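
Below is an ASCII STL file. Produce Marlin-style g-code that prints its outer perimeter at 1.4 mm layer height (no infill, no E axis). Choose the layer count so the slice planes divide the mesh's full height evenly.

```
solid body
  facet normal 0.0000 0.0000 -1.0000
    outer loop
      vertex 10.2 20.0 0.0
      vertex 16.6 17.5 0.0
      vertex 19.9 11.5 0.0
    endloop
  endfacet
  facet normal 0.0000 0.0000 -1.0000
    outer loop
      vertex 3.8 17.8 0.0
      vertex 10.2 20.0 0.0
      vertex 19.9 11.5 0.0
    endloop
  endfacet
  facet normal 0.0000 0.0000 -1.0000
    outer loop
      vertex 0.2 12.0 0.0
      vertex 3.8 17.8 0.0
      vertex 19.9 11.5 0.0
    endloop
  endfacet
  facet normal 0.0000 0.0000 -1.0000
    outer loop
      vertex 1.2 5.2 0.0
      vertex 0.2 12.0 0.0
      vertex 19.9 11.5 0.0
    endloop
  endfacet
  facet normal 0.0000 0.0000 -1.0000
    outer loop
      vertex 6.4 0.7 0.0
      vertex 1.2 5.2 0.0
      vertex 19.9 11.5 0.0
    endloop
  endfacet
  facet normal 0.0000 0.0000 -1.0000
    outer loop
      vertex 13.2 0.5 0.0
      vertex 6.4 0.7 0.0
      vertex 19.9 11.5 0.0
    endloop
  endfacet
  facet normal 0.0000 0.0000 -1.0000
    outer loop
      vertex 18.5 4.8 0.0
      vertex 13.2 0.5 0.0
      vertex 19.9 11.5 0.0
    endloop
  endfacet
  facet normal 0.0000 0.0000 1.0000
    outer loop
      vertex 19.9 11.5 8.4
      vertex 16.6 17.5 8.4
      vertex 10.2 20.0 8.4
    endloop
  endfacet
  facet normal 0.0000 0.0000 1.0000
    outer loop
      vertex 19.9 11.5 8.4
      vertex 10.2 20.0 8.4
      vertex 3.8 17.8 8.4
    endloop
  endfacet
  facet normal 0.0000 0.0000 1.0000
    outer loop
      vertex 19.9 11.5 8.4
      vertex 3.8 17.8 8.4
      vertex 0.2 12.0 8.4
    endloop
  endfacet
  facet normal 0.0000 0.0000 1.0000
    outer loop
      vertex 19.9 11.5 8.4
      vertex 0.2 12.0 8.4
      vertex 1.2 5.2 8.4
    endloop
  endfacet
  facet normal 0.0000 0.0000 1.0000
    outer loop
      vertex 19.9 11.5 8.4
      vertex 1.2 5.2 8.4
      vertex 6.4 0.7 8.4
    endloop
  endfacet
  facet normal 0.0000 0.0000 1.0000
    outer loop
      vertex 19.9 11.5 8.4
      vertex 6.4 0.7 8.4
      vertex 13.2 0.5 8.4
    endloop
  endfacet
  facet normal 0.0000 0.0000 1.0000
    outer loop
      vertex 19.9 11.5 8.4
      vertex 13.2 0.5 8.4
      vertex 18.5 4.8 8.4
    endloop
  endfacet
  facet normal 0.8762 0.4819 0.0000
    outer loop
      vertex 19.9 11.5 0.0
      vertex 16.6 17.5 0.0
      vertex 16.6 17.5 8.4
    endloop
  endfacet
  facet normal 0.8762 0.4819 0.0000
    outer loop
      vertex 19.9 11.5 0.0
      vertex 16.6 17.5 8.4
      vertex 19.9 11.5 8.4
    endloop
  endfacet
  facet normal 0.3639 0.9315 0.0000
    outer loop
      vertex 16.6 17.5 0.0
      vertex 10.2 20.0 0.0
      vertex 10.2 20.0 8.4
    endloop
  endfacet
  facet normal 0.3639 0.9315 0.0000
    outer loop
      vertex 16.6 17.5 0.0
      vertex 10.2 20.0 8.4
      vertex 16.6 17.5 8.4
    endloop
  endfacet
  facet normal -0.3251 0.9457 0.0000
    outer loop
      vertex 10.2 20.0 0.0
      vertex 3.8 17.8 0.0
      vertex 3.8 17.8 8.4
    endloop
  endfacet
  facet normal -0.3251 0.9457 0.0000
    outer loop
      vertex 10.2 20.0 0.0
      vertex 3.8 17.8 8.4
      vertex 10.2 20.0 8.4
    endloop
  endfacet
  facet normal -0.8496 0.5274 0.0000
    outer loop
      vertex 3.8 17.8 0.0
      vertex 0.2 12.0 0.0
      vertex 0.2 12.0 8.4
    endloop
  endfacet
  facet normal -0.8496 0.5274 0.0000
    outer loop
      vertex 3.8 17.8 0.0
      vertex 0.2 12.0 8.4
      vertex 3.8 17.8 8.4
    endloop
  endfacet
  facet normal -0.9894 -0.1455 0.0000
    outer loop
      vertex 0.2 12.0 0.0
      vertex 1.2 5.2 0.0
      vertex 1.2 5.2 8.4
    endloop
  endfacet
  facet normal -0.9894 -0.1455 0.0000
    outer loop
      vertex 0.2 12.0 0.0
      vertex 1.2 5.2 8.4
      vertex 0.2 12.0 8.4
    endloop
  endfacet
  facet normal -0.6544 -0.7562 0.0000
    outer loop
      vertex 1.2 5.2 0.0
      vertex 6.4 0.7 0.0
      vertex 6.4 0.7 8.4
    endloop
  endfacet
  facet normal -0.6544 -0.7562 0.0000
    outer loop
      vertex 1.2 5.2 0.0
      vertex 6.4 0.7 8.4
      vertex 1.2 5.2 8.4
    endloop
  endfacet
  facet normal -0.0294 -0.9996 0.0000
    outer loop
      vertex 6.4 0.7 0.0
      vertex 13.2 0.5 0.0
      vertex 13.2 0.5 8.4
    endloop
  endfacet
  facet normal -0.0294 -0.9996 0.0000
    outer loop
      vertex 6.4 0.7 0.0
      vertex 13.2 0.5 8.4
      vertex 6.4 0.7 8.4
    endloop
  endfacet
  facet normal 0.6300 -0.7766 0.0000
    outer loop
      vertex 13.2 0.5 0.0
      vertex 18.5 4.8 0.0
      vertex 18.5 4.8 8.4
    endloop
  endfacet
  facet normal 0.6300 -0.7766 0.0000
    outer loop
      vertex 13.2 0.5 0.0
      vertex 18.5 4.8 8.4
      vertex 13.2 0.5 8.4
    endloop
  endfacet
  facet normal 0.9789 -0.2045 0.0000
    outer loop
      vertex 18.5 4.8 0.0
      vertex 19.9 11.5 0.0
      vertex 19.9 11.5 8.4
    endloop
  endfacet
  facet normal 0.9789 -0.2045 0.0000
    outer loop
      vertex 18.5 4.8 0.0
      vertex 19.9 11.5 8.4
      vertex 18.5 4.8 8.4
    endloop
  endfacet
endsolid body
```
; perimeter-only toolpath
G21 ; units = mm
G90 ; absolute positioning
G28 ; home
; layer 1
G0 Z1.4
G0 X19.9 Y11.5
G1 X16.6 Y17.5
G1 X10.2 Y20.0
G1 X3.8 Y17.8
G1 X0.2 Y12.0
G1 X1.2 Y5.2
G1 X6.4 Y0.7
G1 X13.2 Y0.5
G1 X18.5 Y4.8
G1 X19.9 Y11.5
; layer 2
G0 Z2.8
G0 X19.9 Y11.5
G1 X16.6 Y17.5
G1 X10.2 Y20.0
G1 X3.8 Y17.8
G1 X0.2 Y12.0
G1 X1.2 Y5.2
G1 X6.4 Y0.7
G1 X13.2 Y0.5
G1 X18.5 Y4.8
G1 X19.9 Y11.5
; layer 3
G0 Z4.2
G0 X19.9 Y11.5
G1 X16.6 Y17.5
G1 X10.2 Y20.0
G1 X3.8 Y17.8
G1 X0.2 Y12.0
G1 X1.2 Y5.2
G1 X6.4 Y0.7
G1 X13.2 Y0.5
G1 X18.5 Y4.8
G1 X19.9 Y11.5
; layer 4
G0 Z5.6
G0 X19.9 Y11.5
G1 X16.6 Y17.5
G1 X10.2 Y20.0
G1 X3.8 Y17.8
G1 X0.2 Y12.0
G1 X1.2 Y5.2
G1 X6.4 Y0.7
G1 X13.2 Y0.5
G1 X18.5 Y4.8
G1 X19.9 Y11.5
; layer 5
G0 Z7.0
G0 X19.9 Y11.5
G1 X16.6 Y17.5
G1 X10.2 Y20.0
G1 X3.8 Y17.8
G1 X0.2 Y12.0
G1 X1.2 Y5.2
G1 X6.4 Y0.7
G1 X13.2 Y0.5
G1 X18.5 Y4.8
G1 X19.9 Y11.5
; layer 6
G0 Z8.4
G0 X19.9 Y11.5
G1 X16.6 Y17.5
G1 X10.2 Y20.0
G1 X3.8 Y17.8
G1 X0.2 Y12.0
G1 X1.2 Y5.2
G1 X6.4 Y0.7
G1 X13.2 Y0.5
G1 X18.5 Y4.8
G1 X19.9 Y11.5
M2 ; end

The solid is a regular 9-sided prism (a cylinder approximated with 9 flat sides), circumscribed radius ≈ 10 mm, height ≈ 8.4 mm. Slicing at Δz = 1.4 mm — 6 equal slices spanning the solid's height, so layer i sits at z = i·h/6 — gives 6 non-empty perimeters. Each is a 9-segment closed polygon; G0 lifts to the layer z and rapids to the start vertex, then G1 traces the edges.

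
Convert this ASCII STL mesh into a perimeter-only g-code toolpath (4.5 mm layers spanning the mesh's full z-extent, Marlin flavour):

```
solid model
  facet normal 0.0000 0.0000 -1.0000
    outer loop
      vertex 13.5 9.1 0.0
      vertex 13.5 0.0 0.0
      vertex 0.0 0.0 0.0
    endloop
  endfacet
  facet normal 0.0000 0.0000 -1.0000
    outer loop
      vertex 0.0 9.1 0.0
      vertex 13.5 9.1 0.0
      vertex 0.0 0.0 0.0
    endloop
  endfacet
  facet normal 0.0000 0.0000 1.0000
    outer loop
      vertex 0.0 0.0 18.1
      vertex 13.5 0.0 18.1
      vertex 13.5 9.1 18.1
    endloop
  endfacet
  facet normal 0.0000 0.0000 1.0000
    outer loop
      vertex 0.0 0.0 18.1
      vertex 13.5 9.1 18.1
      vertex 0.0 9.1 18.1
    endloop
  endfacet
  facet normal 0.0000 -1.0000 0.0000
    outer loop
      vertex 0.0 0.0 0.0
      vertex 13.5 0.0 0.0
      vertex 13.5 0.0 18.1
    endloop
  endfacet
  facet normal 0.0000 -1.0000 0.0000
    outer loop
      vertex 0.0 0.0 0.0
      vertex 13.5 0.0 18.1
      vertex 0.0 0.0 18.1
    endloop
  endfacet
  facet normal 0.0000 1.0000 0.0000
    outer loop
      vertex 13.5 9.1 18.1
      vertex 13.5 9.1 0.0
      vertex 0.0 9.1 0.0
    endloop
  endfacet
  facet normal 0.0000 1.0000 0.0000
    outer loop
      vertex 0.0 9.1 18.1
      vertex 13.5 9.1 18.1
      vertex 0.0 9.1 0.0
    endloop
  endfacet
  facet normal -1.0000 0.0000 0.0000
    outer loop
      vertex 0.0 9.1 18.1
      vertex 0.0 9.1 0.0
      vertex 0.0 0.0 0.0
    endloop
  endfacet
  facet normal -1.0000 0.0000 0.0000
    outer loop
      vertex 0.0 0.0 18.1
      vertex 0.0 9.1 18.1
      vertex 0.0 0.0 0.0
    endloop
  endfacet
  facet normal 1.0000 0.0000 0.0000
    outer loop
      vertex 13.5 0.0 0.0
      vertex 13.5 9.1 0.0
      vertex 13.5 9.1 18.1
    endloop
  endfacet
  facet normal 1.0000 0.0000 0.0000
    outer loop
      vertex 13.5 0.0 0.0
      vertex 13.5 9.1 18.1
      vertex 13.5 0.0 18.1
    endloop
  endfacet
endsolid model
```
; perimeter-only toolpath
G21 ; units = mm
G90 ; absolute positioning
G28 ; home
; layer 1
G0 Z4.5
G0 X0.0 Y0.0
G1 X13.5 Y0.0
G1 X13.5 Y9.1
G1 X0.0 Y9.1
G1 X0.0 Y0.0
; layer 2
G0 Z9.1
G0 X0.0 Y0.0
G1 X13.5 Y0.0
G1 X13.5 Y9.1
G1 X0.0 Y9.1
G1 X0.0 Y0.0
; layer 3
G0 Z13.6
G0 X0.0 Y0.0
G1 X13.5 Y0.0
G1 X13.5 Y9.1
G1 X0.0 Y9.1
G1 X0.0 Y0.0
; layer 4
G0 Z18.1
G0 X0.0 Y0.0
G1 X13.5 Y0.0
G1 X13.5 Y9.1
G1 X0.0 Y9.1
G1 X0.0 Y0.0
M2 ; end

The solid is a rectangular box, roughly 13.5 × 9.1 mm footprint and 18.1 mm tall. Slicing at Δz = 4.5 mm — 4 equal slices spanning the solid's height, so layer i sits at z = i·h/4 — gives 4 non-empty perimeters. Each is a 4-segment closed polygon; G0 lifts to the layer z and rapids to the start vertex, then G1 traces the edges.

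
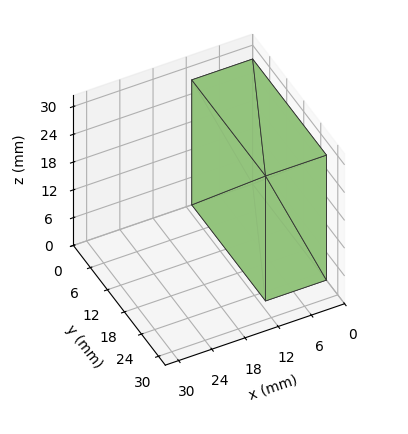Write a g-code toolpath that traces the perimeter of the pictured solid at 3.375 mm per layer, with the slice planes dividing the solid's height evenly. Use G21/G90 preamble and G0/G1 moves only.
Reading the render: the shape is a rectangular box, roughly 11 × 26 mm footprint and 27 mm tall (dimensions read to the nearest mm from the axis ticks). For the g-code, the solid's height is divided into equal slices at the stated Δz and each level perimeter traced with G1 moves after a G0 lift.

; perimeter-only toolpath
G21 ; units = mm
G90 ; absolute positioning
G28 ; home
; layer 1
G0 Z3.375
G0 X0.000 Y0.000
G1 X11.000 Y0.000
G1 X11.000 Y26.000
G1 X0.000 Y26.000
G1 X0.000 Y0.000
; layer 2
G0 Z6.750
G0 X0.000 Y0.000
G1 X11.000 Y0.000
G1 X11.000 Y26.000
G1 X0.000 Y26.000
G1 X0.000 Y0.000
; layer 3
G0 Z10.125
G0 X0.000 Y0.000
G1 X11.000 Y0.000
G1 X11.000 Y26.000
G1 X0.000 Y26.000
G1 X0.000 Y0.000
; layer 4
G0 Z13.500
G0 X0.000 Y0.000
G1 X11.000 Y0.000
G1 X11.000 Y26.000
G1 X0.000 Y26.000
G1 X0.000 Y0.000
; layer 5
G0 Z16.875
G0 X0.000 Y0.000
G1 X11.000 Y0.000
G1 X11.000 Y26.000
G1 X0.000 Y26.000
G1 X0.000 Y0.000
; layer 6
G0 Z20.250
G0 X0.000 Y0.000
G1 X11.000 Y0.000
G1 X11.000 Y26.000
G1 X0.000 Y26.000
G1 X0.000 Y0.000
; layer 7
G0 Z23.625
G0 X0.000 Y0.000
G1 X11.000 Y0.000
G1 X11.000 Y26.000
G1 X0.000 Y26.000
G1 X0.000 Y0.000
; layer 8
G0 Z27.000
G0 X0.000 Y0.000
G1 X11.000 Y0.000
G1 X11.000 Y26.000
G1 X0.000 Y26.000
G1 X0.000 Y0.000
M2 ; end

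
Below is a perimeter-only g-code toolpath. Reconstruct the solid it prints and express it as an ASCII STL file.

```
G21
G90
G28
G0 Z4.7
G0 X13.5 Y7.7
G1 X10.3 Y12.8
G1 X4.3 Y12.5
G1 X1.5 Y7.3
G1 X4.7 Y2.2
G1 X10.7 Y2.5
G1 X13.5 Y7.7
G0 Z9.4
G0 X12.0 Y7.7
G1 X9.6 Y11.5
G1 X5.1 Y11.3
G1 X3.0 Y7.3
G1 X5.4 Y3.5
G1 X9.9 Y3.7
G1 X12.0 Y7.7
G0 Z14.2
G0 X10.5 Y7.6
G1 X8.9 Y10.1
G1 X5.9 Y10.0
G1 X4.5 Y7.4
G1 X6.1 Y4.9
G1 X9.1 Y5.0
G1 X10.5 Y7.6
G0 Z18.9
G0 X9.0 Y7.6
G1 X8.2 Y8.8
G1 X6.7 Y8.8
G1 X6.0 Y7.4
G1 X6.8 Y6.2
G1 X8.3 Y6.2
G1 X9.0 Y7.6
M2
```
solid part
  facet normal 0.0000 0.0000 -1.0000
    outer loop
      vertex 3.5 13.8 0.0
      vertex 11.0 14.1 0.0
      vertex 15.0 7.8 0.0
    endloop
  endfacet
  facet normal 0.0000 0.0000 -1.0000
    outer loop
      vertex 0.0 7.2 0.0
      vertex 3.5 13.8 0.0
      vertex 15.0 7.8 0.0
    endloop
  endfacet
  facet normal 0.0000 0.0000 -1.0000
    outer loop
      vertex 4.0 0.9 0.0
      vertex 0.0 7.2 0.0
      vertex 15.0 7.8 0.0
    endloop
  endfacet
  facet normal 0.0000 0.0000 -1.0000
    outer loop
      vertex 11.5 1.2 0.0
      vertex 4.0 0.9 0.0
      vertex 15.0 7.8 0.0
    endloop
  endfacet
  facet normal 0.8140 0.5168 0.2652
    outer loop
      vertex 15.0 7.8 0.0
      vertex 11.0 14.1 0.0
      vertex 7.5 7.5 23.6
    endloop
  endfacet
  facet normal -0.0386 0.9638 0.2638
    outer loop
      vertex 11.0 14.1 0.0
      vertex 3.5 13.8 0.0
      vertex 7.5 7.5 23.6
    endloop
  endfacet
  facet normal -0.8519 0.4518 0.2650
    outer loop
      vertex 3.5 13.8 0.0
      vertex 0.0 7.2 0.0
      vertex 7.5 7.5 23.6
    endloop
  endfacet
  facet normal -0.8140 -0.5168 0.2652
    outer loop
      vertex 0.0 7.2 0.0
      vertex 4.0 0.9 0.0
      vertex 7.5 7.5 23.6
    endloop
  endfacet
  facet normal 0.0386 -0.9638 0.2638
    outer loop
      vertex 4.0 0.9 0.0
      vertex 11.5 1.2 0.0
      vertex 7.5 7.5 23.6
    endloop
  endfacet
  facet normal 0.8519 -0.4518 0.2650
    outer loop
      vertex 11.5 1.2 0.0
      vertex 15.0 7.8 0.0
      vertex 7.5 7.5 23.6
    endloop
  endfacet
endsolid part

The G0 Z moves step by Δz≈4.7 mm. The G1 loops shrink linearly with z, so the solid tapers from its base footprint up to z≈23.6. Closing with a flat bottom cap and the tapered top and triangulating gives 10 facets — a regular 6-sided pyramid, base circumscribed radius ≈ 7.5 mm, apex at z ≈ 23.6 mm.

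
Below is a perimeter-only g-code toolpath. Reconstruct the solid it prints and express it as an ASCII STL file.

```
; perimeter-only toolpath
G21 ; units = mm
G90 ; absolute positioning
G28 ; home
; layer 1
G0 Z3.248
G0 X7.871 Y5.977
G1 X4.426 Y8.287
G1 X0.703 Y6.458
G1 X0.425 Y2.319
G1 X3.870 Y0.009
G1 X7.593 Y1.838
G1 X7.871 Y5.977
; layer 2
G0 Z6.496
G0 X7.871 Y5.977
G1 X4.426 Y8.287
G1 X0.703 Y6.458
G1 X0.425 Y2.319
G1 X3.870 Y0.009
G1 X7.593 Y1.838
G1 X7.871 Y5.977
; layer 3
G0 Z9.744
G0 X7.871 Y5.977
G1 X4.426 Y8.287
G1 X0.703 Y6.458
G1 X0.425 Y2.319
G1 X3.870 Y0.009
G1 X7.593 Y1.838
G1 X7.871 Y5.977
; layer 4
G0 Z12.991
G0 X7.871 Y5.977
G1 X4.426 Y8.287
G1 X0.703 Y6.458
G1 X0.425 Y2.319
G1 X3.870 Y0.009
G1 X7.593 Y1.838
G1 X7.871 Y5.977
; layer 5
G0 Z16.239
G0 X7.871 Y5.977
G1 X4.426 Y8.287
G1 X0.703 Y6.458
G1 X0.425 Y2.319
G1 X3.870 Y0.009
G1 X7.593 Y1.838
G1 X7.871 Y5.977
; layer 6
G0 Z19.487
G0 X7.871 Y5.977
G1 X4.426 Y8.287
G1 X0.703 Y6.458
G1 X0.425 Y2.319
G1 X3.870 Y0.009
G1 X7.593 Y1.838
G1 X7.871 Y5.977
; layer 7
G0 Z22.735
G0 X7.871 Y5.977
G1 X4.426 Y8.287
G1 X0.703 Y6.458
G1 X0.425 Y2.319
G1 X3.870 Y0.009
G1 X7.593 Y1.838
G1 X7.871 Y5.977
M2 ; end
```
solid part
  facet normal 0.0000 0.0000 -1.0000
    outer loop
      vertex 0.703 6.458 0.000
      vertex 4.426 8.287 0.000
      vertex 7.871 5.977 0.000
    endloop
  endfacet
  facet normal 0.0000 0.0000 -1.0000
    outer loop
      vertex 0.425 2.319 0.000
      vertex 0.703 6.458 0.000
      vertex 7.871 5.977 0.000
    endloop
  endfacet
  facet normal 0.0000 0.0000 -1.0000
    outer loop
      vertex 3.870 0.009 0.000
      vertex 0.425 2.319 0.000
      vertex 7.871 5.977 0.000
    endloop
  endfacet
  facet normal 0.0000 0.0000 -1.0000
    outer loop
      vertex 7.593 1.838 0.000
      vertex 3.870 0.009 0.000
      vertex 7.871 5.977 0.000
    endloop
  endfacet
  facet normal 0.0000 0.0000 1.0000
    outer loop
      vertex 7.871 5.977 22.735
      vertex 4.426 8.287 22.735
      vertex 0.703 6.458 22.735
    endloop
  endfacet
  facet normal 0.0000 0.0000 1.0000
    outer loop
      vertex 7.871 5.977 22.735
      vertex 0.703 6.458 22.735
      vertex 0.425 2.319 22.735
    endloop
  endfacet
  facet normal 0.0000 0.0000 1.0000
    outer loop
      vertex 7.871 5.977 22.735
      vertex 0.425 2.319 22.735
      vertex 3.870 0.009 22.735
    endloop
  endfacet
  facet normal 0.0000 0.0000 1.0000
    outer loop
      vertex 7.871 5.977 22.735
      vertex 3.870 0.009 22.735
      vertex 7.593 1.838 22.735
    endloop
  endfacet
  facet normal 0.5569 0.8306 0.0000
    outer loop
      vertex 7.871 5.977 0.000
      vertex 4.426 8.287 0.000
      vertex 4.426 8.287 22.735
    endloop
  endfacet
  facet normal 0.5569 0.8306 0.0000
    outer loop
      vertex 7.871 5.977 0.000
      vertex 4.426 8.287 22.735
      vertex 7.871 5.977 22.735
    endloop
  endfacet
  facet normal -0.4409 0.8975 0.0000
    outer loop
      vertex 4.426 8.287 0.000
      vertex 0.703 6.458 0.000
      vertex 0.703 6.458 22.735
    endloop
  endfacet
  facet normal -0.4409 0.8975 0.0000
    outer loop
      vertex 4.426 8.287 0.000
      vertex 0.703 6.458 22.735
      vertex 4.426 8.287 22.735
    endloop
  endfacet
  facet normal -0.9978 0.0670 0.0000
    outer loop
      vertex 0.703 6.458 0.000
      vertex 0.425 2.319 0.000
      vertex 0.425 2.319 22.735
    endloop
  endfacet
  facet normal -0.9978 0.0670 0.0000
    outer loop
      vertex 0.703 6.458 0.000
      vertex 0.425 2.319 22.735
      vertex 0.703 6.458 22.735
    endloop
  endfacet
  facet normal -0.5569 -0.8306 0.0000
    outer loop
      vertex 0.425 2.319 0.000
      vertex 3.870 0.009 0.000
      vertex 3.870 0.009 22.735
    endloop
  endfacet
  facet normal -0.5569 -0.8306 0.0000
    outer loop
      vertex 0.425 2.319 0.000
      vertex 3.870 0.009 22.735
      vertex 0.425 2.319 22.735
    endloop
  endfacet
  facet normal 0.4409 -0.8975 0.0000
    outer loop
      vertex 3.870 0.009 0.000
      vertex 7.593 1.838 0.000
      vertex 7.593 1.838 22.735
    endloop
  endfacet
  facet normal 0.4409 -0.8975 0.0000
    outer loop
      vertex 3.870 0.009 0.000
      vertex 7.593 1.838 22.735
      vertex 3.870 0.009 22.735
    endloop
  endfacet
  facet normal 0.9978 -0.0670 0.0000
    outer loop
      vertex 7.593 1.838 0.000
      vertex 7.871 5.977 0.000
      vertex 7.871 5.977 22.735
    endloop
  endfacet
  facet normal 0.9978 -0.0670 0.0000
    outer loop
      vertex 7.593 1.838 0.000
      vertex 7.871 5.977 22.735
      vertex 7.593 1.838 22.735
    endloop
  endfacet
endsolid part

The G0 Z moves step by Δz≈3.248 mm. Every layer's G1 loop is the same polygon, so the solid is a straight extrusion of it from z=0 to z≈22.7. Closing with flat bottom and top caps and triangulating gives 20 facets — a regular 6-sided prism (a cylinder approximated with 6 flat sides), circumscribed radius ≈ 4.15 mm, height ≈ 22.7 mm.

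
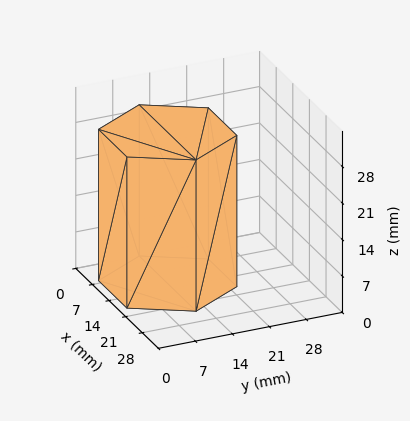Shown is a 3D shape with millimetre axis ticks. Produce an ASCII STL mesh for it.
Reading the render: the shape is a regular 6-sided prism (a cylinder approximated with 6 flat sides), circumscribed radius ≈ 12 mm, height ≈ 29 mm (dimensions read to the nearest mm from the axis ticks). For the STL, each face is triangulated and given an outward normal.

solid part
  facet normal 0.0000 0.0000 -1.0000
    outer loop
      vertex 6.0 22.4 0.0
      vertex 18.0 22.4 0.0
      vertex 24.0 12.0 0.0
    endloop
  endfacet
  facet normal 0.0000 0.0000 -1.0000
    outer loop
      vertex 0.0 12.0 0.0
      vertex 6.0 22.4 0.0
      vertex 24.0 12.0 0.0
    endloop
  endfacet
  facet normal 0.0000 0.0000 -1.0000
    outer loop
      vertex 6.0 1.6 0.0
      vertex 0.0 12.0 0.0
      vertex 24.0 12.0 0.0
    endloop
  endfacet
  facet normal 0.0000 0.0000 -1.0000
    outer loop
      vertex 18.0 1.6 0.0
      vertex 6.0 1.6 0.0
      vertex 24.0 12.0 0.0
    endloop
  endfacet
  facet normal 0.0000 0.0000 1.0000
    outer loop
      vertex 24.0 12.0 29.0
      vertex 18.0 22.4 29.0
      vertex 6.0 22.4 29.0
    endloop
  endfacet
  facet normal 0.0000 0.0000 1.0000
    outer loop
      vertex 24.0 12.0 29.0
      vertex 6.0 22.4 29.0
      vertex 0.0 12.0 29.0
    endloop
  endfacet
  facet normal 0.0000 0.0000 1.0000
    outer loop
      vertex 24.0 12.0 29.0
      vertex 0.0 12.0 29.0
      vertex 6.0 1.6 29.0
    endloop
  endfacet
  facet normal 0.0000 0.0000 1.0000
    outer loop
      vertex 24.0 12.0 29.0
      vertex 6.0 1.6 29.0
      vertex 18.0 1.6 29.0
    endloop
  endfacet
  facet normal 0.8662 0.4997 0.0000
    outer loop
      vertex 24.0 12.0 0.0
      vertex 18.0 22.4 0.0
      vertex 18.0 22.4 29.0
    endloop
  endfacet
  facet normal 0.8662 0.4997 0.0000
    outer loop
      vertex 24.0 12.0 0.0
      vertex 18.0 22.4 29.0
      vertex 24.0 12.0 29.0
    endloop
  endfacet
  facet normal 0.0000 1.0000 0.0000
    outer loop
      vertex 18.0 22.4 0.0
      vertex 6.0 22.4 0.0
      vertex 6.0 22.4 29.0
    endloop
  endfacet
  facet normal 0.0000 1.0000 0.0000
    outer loop
      vertex 18.0 22.4 0.0
      vertex 6.0 22.4 29.0
      vertex 18.0 22.4 29.0
    endloop
  endfacet
  facet normal -0.8662 0.4997 0.0000
    outer loop
      vertex 6.0 22.4 0.0
      vertex 0.0 12.0 0.0
      vertex 0.0 12.0 29.0
    endloop
  endfacet
  facet normal -0.8662 0.4997 0.0000
    outer loop
      vertex 6.0 22.4 0.0
      vertex 0.0 12.0 29.0
      vertex 6.0 22.4 29.0
    endloop
  endfacet
  facet normal -0.8662 -0.4997 0.0000
    outer loop
      vertex 0.0 12.0 0.0
      vertex 6.0 1.6 0.0
      vertex 6.0 1.6 29.0
    endloop
  endfacet
  facet normal -0.8662 -0.4997 0.0000
    outer loop
      vertex 0.0 12.0 0.0
      vertex 6.0 1.6 29.0
      vertex 0.0 12.0 29.0
    endloop
  endfacet
  facet normal 0.0000 -1.0000 0.0000
    outer loop
      vertex 6.0 1.6 0.0
      vertex 18.0 1.6 0.0
      vertex 18.0 1.6 29.0
    endloop
  endfacet
  facet normal 0.0000 -1.0000 0.0000
    outer loop
      vertex 6.0 1.6 0.0
      vertex 18.0 1.6 29.0
      vertex 6.0 1.6 29.0
    endloop
  endfacet
  facet normal 0.8662 -0.4997 0.0000
    outer loop
      vertex 18.0 1.6 0.0
      vertex 24.0 12.0 0.0
      vertex 24.0 12.0 29.0
    endloop
  endfacet
  facet normal 0.8662 -0.4997 0.0000
    outer loop
      vertex 18.0 1.6 0.0
      vertex 24.0 12.0 29.0
      vertex 18.0 1.6 29.0
    endloop
  endfacet
endsolid part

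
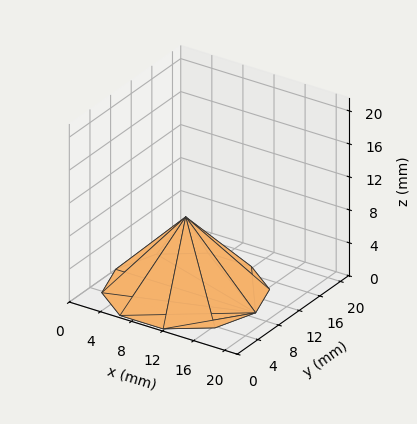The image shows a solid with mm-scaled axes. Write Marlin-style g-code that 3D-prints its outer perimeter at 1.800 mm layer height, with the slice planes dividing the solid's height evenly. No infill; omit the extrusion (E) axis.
Reading the render: the shape is a regular 10-sided pyramid, base circumscribed radius ≈ 9 mm, apex at z ≈ 9 mm (dimensions read to the nearest mm from the axis ticks). For the g-code, the solid's height is divided into equal slices at the stated Δz and each level perimeter traced with G1 moves after a G0 lift.

; perimeter-only toolpath
G21 ; units = mm
G90 ; absolute positioning
G28 ; home
; layer 1
G0 Z1.800
G0 X16.200 Y9.000
G1 X14.825 Y13.232
G1 X11.225 Y15.848
G1 X6.775 Y15.848
G1 X3.175 Y13.232
G1 X1.800 Y9.000
G1 X3.175 Y4.768
G1 X6.775 Y2.152
G1 X11.225 Y2.152
G1 X14.825 Y4.768
G1 X16.200 Y9.000
; layer 2
G0 Z3.600
G0 X14.400 Y9.000
G1 X13.369 Y12.174
G1 X10.669 Y14.136
G1 X7.331 Y14.136
G1 X4.631 Y12.174
G1 X3.600 Y9.000
G1 X4.631 Y5.826
G1 X7.331 Y3.864
G1 X10.669 Y3.864
G1 X13.369 Y5.826
G1 X14.400 Y9.000
; layer 3
G0 Z5.400
G0 X12.600 Y9.000
G1 X11.912 Y11.116
G1 X10.112 Y12.424
G1 X7.888 Y12.424
G1 X6.088 Y11.116
G1 X5.400 Y9.000
G1 X6.088 Y6.884
G1 X7.888 Y5.576
G1 X10.112 Y5.576
G1 X11.912 Y6.884
G1 X12.600 Y9.000
; layer 4
G0 Z7.200
G0 X10.800 Y9.000
G1 X10.456 Y10.058
G1 X9.556 Y10.712
G1 X8.444 Y10.712
G1 X7.544 Y10.058
G1 X7.200 Y9.000
G1 X7.544 Y7.942
G1 X8.444 Y7.288
G1 X9.556 Y7.288
G1 X10.456 Y7.942
G1 X10.800 Y9.000
M2 ; end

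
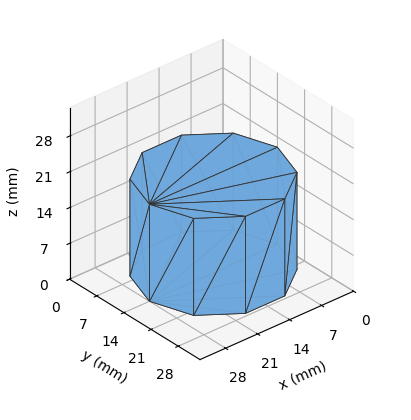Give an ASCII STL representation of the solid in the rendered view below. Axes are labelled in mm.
Reading the render: the shape is a regular 10-sided prism (a cylinder approximated with 10 flat sides), circumscribed radius ≈ 14 mm, height ≈ 19 mm (dimensions read to the nearest mm from the axis ticks). For the STL, each face is triangulated and given an outward normal.

solid part
  facet normal 0.0000 0.0000 -1.0000
    outer loop
      vertex 18.3 27.3 0.0
      vertex 25.3 22.2 0.0
      vertex 28.0 14.0 0.0
    endloop
  endfacet
  facet normal 0.0000 0.0000 -1.0000
    outer loop
      vertex 9.7 27.3 0.0
      vertex 18.3 27.3 0.0
      vertex 28.0 14.0 0.0
    endloop
  endfacet
  facet normal 0.0000 0.0000 -1.0000
    outer loop
      vertex 2.7 22.2 0.0
      vertex 9.7 27.3 0.0
      vertex 28.0 14.0 0.0
    endloop
  endfacet
  facet normal 0.0000 0.0000 -1.0000
    outer loop
      vertex 0.0 14.0 0.0
      vertex 2.7 22.2 0.0
      vertex 28.0 14.0 0.0
    endloop
  endfacet
  facet normal 0.0000 0.0000 -1.0000
    outer loop
      vertex 2.7 5.8 0.0
      vertex 0.0 14.0 0.0
      vertex 28.0 14.0 0.0
    endloop
  endfacet
  facet normal 0.0000 0.0000 -1.0000
    outer loop
      vertex 9.7 0.7 0.0
      vertex 2.7 5.8 0.0
      vertex 28.0 14.0 0.0
    endloop
  endfacet
  facet normal 0.0000 0.0000 -1.0000
    outer loop
      vertex 18.3 0.7 0.0
      vertex 9.7 0.7 0.0
      vertex 28.0 14.0 0.0
    endloop
  endfacet
  facet normal 0.0000 0.0000 -1.0000
    outer loop
      vertex 25.3 5.8 0.0
      vertex 18.3 0.7 0.0
      vertex 28.0 14.0 0.0
    endloop
  endfacet
  facet normal 0.0000 0.0000 1.0000
    outer loop
      vertex 28.0 14.0 19.0
      vertex 25.3 22.2 19.0
      vertex 18.3 27.3 19.0
    endloop
  endfacet
  facet normal 0.0000 0.0000 1.0000
    outer loop
      vertex 28.0 14.0 19.0
      vertex 18.3 27.3 19.0
      vertex 9.7 27.3 19.0
    endloop
  endfacet
  facet normal 0.0000 0.0000 1.0000
    outer loop
      vertex 28.0 14.0 19.0
      vertex 9.7 27.3 19.0
      vertex 2.7 22.2 19.0
    endloop
  endfacet
  facet normal 0.0000 0.0000 1.0000
    outer loop
      vertex 28.0 14.0 19.0
      vertex 2.7 22.2 19.0
      vertex 0.0 14.0 19.0
    endloop
  endfacet
  facet normal 0.0000 0.0000 1.0000
    outer loop
      vertex 28.0 14.0 19.0
      vertex 0.0 14.0 19.0
      vertex 2.7 5.8 19.0
    endloop
  endfacet
  facet normal 0.0000 0.0000 1.0000
    outer loop
      vertex 28.0 14.0 19.0
      vertex 2.7 5.8 19.0
      vertex 9.7 0.7 19.0
    endloop
  endfacet
  facet normal 0.0000 0.0000 1.0000
    outer loop
      vertex 28.0 14.0 19.0
      vertex 9.7 0.7 19.0
      vertex 18.3 0.7 19.0
    endloop
  endfacet
  facet normal 0.0000 0.0000 1.0000
    outer loop
      vertex 28.0 14.0 19.0
      vertex 18.3 0.7 19.0
      vertex 25.3 5.8 19.0
    endloop
  endfacet
  facet normal 0.9498 0.3128 0.0000
    outer loop
      vertex 28.0 14.0 0.0
      vertex 25.3 22.2 0.0
      vertex 25.3 22.2 19.0
    endloop
  endfacet
  facet normal 0.9498 0.3128 0.0000
    outer loop
      vertex 28.0 14.0 0.0
      vertex 25.3 22.2 19.0
      vertex 28.0 14.0 19.0
    endloop
  endfacet
  facet normal 0.5889 0.8082 0.0000
    outer loop
      vertex 25.3 22.2 0.0
      vertex 18.3 27.3 0.0
      vertex 18.3 27.3 19.0
    endloop
  endfacet
  facet normal 0.5889 0.8082 0.0000
    outer loop
      vertex 25.3 22.2 0.0
      vertex 18.3 27.3 19.0
      vertex 25.3 22.2 19.0
    endloop
  endfacet
  facet normal 0.0000 1.0000 0.0000
    outer loop
      vertex 18.3 27.3 0.0
      vertex 9.7 27.3 0.0
      vertex 9.7 27.3 19.0
    endloop
  endfacet
  facet normal 0.0000 1.0000 0.0000
    outer loop
      vertex 18.3 27.3 0.0
      vertex 9.7 27.3 19.0
      vertex 18.3 27.3 19.0
    endloop
  endfacet
  facet normal -0.5889 0.8082 0.0000
    outer loop
      vertex 9.7 27.3 0.0
      vertex 2.7 22.2 0.0
      vertex 2.7 22.2 19.0
    endloop
  endfacet
  facet normal -0.5889 0.8082 0.0000
    outer loop
      vertex 9.7 27.3 0.0
      vertex 2.7 22.2 19.0
      vertex 9.7 27.3 19.0
    endloop
  endfacet
  facet normal -0.9498 0.3128 0.0000
    outer loop
      vertex 2.7 22.2 0.0
      vertex 0.0 14.0 0.0
      vertex 0.0 14.0 19.0
    endloop
  endfacet
  facet normal -0.9498 0.3128 0.0000
    outer loop
      vertex 2.7 22.2 0.0
      vertex 0.0 14.0 19.0
      vertex 2.7 22.2 19.0
    endloop
  endfacet
  facet normal -0.9498 -0.3128 0.0000
    outer loop
      vertex 0.0 14.0 0.0
      vertex 2.7 5.8 0.0
      vertex 2.7 5.8 19.0
    endloop
  endfacet
  facet normal -0.9498 -0.3128 0.0000
    outer loop
      vertex 0.0 14.0 0.0
      vertex 2.7 5.8 19.0
      vertex 0.0 14.0 19.0
    endloop
  endfacet
  facet normal -0.5889 -0.8082 0.0000
    outer loop
      vertex 2.7 5.8 0.0
      vertex 9.7 0.7 0.0
      vertex 9.7 0.7 19.0
    endloop
  endfacet
  facet normal -0.5889 -0.8082 0.0000
    outer loop
      vertex 2.7 5.8 0.0
      vertex 9.7 0.7 19.0
      vertex 2.7 5.8 19.0
    endloop
  endfacet
  facet normal 0.0000 -1.0000 0.0000
    outer loop
      vertex 9.7 0.7 0.0
      vertex 18.3 0.7 0.0
      vertex 18.3 0.7 19.0
    endloop
  endfacet
  facet normal 0.0000 -1.0000 0.0000
    outer loop
      vertex 9.7 0.7 0.0
      vertex 18.3 0.7 19.0
      vertex 9.7 0.7 19.0
    endloop
  endfacet
  facet normal 0.5889 -0.8082 0.0000
    outer loop
      vertex 18.3 0.7 0.0
      vertex 25.3 5.8 0.0
      vertex 25.3 5.8 19.0
    endloop
  endfacet
  facet normal 0.5889 -0.8082 0.0000
    outer loop
      vertex 18.3 0.7 0.0
      vertex 25.3 5.8 19.0
      vertex 18.3 0.7 19.0
    endloop
  endfacet
  facet normal 0.9498 -0.3128 0.0000
    outer loop
      vertex 25.3 5.8 0.0
      vertex 28.0 14.0 0.0
      vertex 28.0 14.0 19.0
    endloop
  endfacet
  facet normal 0.9498 -0.3128 0.0000
    outer loop
      vertex 25.3 5.8 0.0
      vertex 28.0 14.0 19.0
      vertex 25.3 5.8 19.0
    endloop
  endfacet
endsolid part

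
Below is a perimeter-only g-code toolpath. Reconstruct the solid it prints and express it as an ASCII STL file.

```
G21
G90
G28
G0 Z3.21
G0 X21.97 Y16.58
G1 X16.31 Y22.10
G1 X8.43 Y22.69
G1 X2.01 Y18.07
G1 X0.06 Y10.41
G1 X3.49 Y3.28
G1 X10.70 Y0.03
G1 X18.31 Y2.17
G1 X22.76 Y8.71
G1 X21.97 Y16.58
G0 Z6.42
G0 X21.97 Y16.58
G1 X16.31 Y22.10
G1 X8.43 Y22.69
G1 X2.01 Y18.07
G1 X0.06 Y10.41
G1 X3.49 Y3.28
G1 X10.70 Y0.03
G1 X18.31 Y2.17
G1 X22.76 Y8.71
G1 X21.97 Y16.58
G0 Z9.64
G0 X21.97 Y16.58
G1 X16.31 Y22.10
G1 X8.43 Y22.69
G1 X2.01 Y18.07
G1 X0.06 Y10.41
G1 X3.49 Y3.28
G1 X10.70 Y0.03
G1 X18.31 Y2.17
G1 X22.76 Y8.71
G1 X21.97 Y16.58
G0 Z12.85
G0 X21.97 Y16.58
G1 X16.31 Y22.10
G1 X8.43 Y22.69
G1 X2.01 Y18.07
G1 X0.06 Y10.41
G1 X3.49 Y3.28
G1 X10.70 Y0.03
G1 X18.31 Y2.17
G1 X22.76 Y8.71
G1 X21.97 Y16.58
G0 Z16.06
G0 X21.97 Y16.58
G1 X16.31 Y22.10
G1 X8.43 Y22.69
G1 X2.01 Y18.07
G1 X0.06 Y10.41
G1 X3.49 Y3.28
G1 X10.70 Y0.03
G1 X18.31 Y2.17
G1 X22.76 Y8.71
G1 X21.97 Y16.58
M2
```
solid part
  facet normal 0.0000 0.0000 -1.0000
    outer loop
      vertex 8.43 22.69 0.00
      vertex 16.31 22.10 0.00
      vertex 21.97 16.58 0.00
    endloop
  endfacet
  facet normal 0.0000 0.0000 -1.0000
    outer loop
      vertex 2.01 18.07 0.00
      vertex 8.43 22.69 0.00
      vertex 21.97 16.58 0.00
    endloop
  endfacet
  facet normal 0.0000 0.0000 -1.0000
    outer loop
      vertex 0.06 10.41 0.00
      vertex 2.01 18.07 0.00
      vertex 21.97 16.58 0.00
    endloop
  endfacet
  facet normal 0.0000 0.0000 -1.0000
    outer loop
      vertex 3.49 3.28 0.00
      vertex 0.06 10.41 0.00
      vertex 21.97 16.58 0.00
    endloop
  endfacet
  facet normal 0.0000 0.0000 -1.0000
    outer loop
      vertex 10.70 0.03 0.00
      vertex 3.49 3.28 0.00
      vertex 21.97 16.58 0.00
    endloop
  endfacet
  facet normal 0.0000 0.0000 -1.0000
    outer loop
      vertex 18.31 2.17 0.00
      vertex 10.70 0.03 0.00
      vertex 21.97 16.58 0.00
    endloop
  endfacet
  facet normal 0.0000 0.0000 -1.0000
    outer loop
      vertex 22.76 8.71 0.00
      vertex 18.31 2.17 0.00
      vertex 21.97 16.58 0.00
    endloop
  endfacet
  facet normal 0.0000 0.0000 1.0000
    outer loop
      vertex 21.97 16.58 16.06
      vertex 16.31 22.10 16.06
      vertex 8.43 22.69 16.06
    endloop
  endfacet
  facet normal 0.0000 0.0000 1.0000
    outer loop
      vertex 21.97 16.58 16.06
      vertex 8.43 22.69 16.06
      vertex 2.01 18.07 16.06
    endloop
  endfacet
  facet normal 0.0000 0.0000 1.0000
    outer loop
      vertex 21.97 16.58 16.06
      vertex 2.01 18.07 16.06
      vertex 0.06 10.41 16.06
    endloop
  endfacet
  facet normal 0.0000 0.0000 1.0000
    outer loop
      vertex 21.97 16.58 16.06
      vertex 0.06 10.41 16.06
      vertex 3.49 3.28 16.06
    endloop
  endfacet
  facet normal 0.0000 0.0000 1.0000
    outer loop
      vertex 21.97 16.58 16.06
      vertex 3.49 3.28 16.06
      vertex 10.70 0.03 16.06
    endloop
  endfacet
  facet normal 0.0000 0.0000 1.0000
    outer loop
      vertex 21.97 16.58 16.06
      vertex 10.70 0.03 16.06
      vertex 18.31 2.17 16.06
    endloop
  endfacet
  facet normal 0.0000 0.0000 1.0000
    outer loop
      vertex 21.97 16.58 16.06
      vertex 18.31 2.17 16.06
      vertex 22.76 8.71 16.06
    endloop
  endfacet
  facet normal 0.6982 0.7159 0.0000
    outer loop
      vertex 21.97 16.58 0.00
      vertex 16.31 22.10 0.00
      vertex 16.31 22.10 16.06
    endloop
  endfacet
  facet normal 0.6982 0.7159 0.0000
    outer loop
      vertex 21.97 16.58 0.00
      vertex 16.31 22.10 16.06
      vertex 21.97 16.58 16.06
    endloop
  endfacet
  facet normal 0.0747 0.9972 0.0000
    outer loop
      vertex 16.31 22.10 0.00
      vertex 8.43 22.69 0.00
      vertex 8.43 22.69 16.06
    endloop
  endfacet
  facet normal 0.0747 0.9972 0.0000
    outer loop
      vertex 16.31 22.10 0.00
      vertex 8.43 22.69 16.06
      vertex 16.31 22.10 16.06
    endloop
  endfacet
  facet normal -0.5841 0.8117 0.0000
    outer loop
      vertex 8.43 22.69 0.00
      vertex 2.01 18.07 0.00
      vertex 2.01 18.07 16.06
    endloop
  endfacet
  facet normal -0.5841 0.8117 0.0000
    outer loop
      vertex 8.43 22.69 0.00
      vertex 2.01 18.07 16.06
      vertex 8.43 22.69 16.06
    endloop
  endfacet
  facet normal -0.9691 0.2467 0.0000
    outer loop
      vertex 2.01 18.07 0.00
      vertex 0.06 10.41 0.00
      vertex 0.06 10.41 16.06
    endloop
  endfacet
  facet normal -0.9691 0.2467 0.0000
    outer loop
      vertex 2.01 18.07 0.00
      vertex 0.06 10.41 16.06
      vertex 2.01 18.07 16.06
    endloop
  endfacet
  facet normal -0.9011 -0.4335 0.0000
    outer loop
      vertex 0.06 10.41 0.00
      vertex 3.49 3.28 0.00
      vertex 3.49 3.28 16.06
    endloop
  endfacet
  facet normal -0.9011 -0.4335 0.0000
    outer loop
      vertex 0.06 10.41 0.00
      vertex 3.49 3.28 16.06
      vertex 0.06 10.41 16.06
    endloop
  endfacet
  facet normal -0.4109 -0.9117 0.0000
    outer loop
      vertex 3.49 3.28 0.00
      vertex 10.70 0.03 0.00
      vertex 10.70 0.03 16.06
    endloop
  endfacet
  facet normal -0.4109 -0.9117 0.0000
    outer loop
      vertex 3.49 3.28 0.00
      vertex 10.70 0.03 16.06
      vertex 3.49 3.28 16.06
    endloop
  endfacet
  facet normal 0.2707 -0.9627 0.0000
    outer loop
      vertex 10.70 0.03 0.00
      vertex 18.31 2.17 0.00
      vertex 18.31 2.17 16.06
    endloop
  endfacet
  facet normal 0.2707 -0.9627 0.0000
    outer loop
      vertex 10.70 0.03 0.00
      vertex 18.31 2.17 16.06
      vertex 10.70 0.03 16.06
    endloop
  endfacet
  facet normal 0.8268 -0.5626 0.0000
    outer loop
      vertex 18.31 2.17 0.00
      vertex 22.76 8.71 0.00
      vertex 22.76 8.71 16.06
    endloop
  endfacet
  facet normal 0.8268 -0.5626 0.0000
    outer loop
      vertex 18.31 2.17 0.00
      vertex 22.76 8.71 16.06
      vertex 18.31 2.17 16.06
    endloop
  endfacet
  facet normal 0.9950 0.0999 0.0000
    outer loop
      vertex 22.76 8.71 0.00
      vertex 21.97 16.58 0.00
      vertex 21.97 16.58 16.06
    endloop
  endfacet
  facet normal 0.9950 0.0999 0.0000
    outer loop
      vertex 22.76 8.71 0.00
      vertex 21.97 16.58 16.06
      vertex 22.76 8.71 16.06
    endloop
  endfacet
endsolid part

The G0 Z moves step by Δz≈3.21 mm. Every layer's G1 loop is the same polygon, so the solid is a straight extrusion of it from z=0 to z≈16.1. Closing with flat bottom and top caps and triangulating gives 32 facets — a regular 9-sided prism (a cylinder approximated with 9 flat sides), circumscribed radius ≈ 11.6 mm, height ≈ 16.1 mm.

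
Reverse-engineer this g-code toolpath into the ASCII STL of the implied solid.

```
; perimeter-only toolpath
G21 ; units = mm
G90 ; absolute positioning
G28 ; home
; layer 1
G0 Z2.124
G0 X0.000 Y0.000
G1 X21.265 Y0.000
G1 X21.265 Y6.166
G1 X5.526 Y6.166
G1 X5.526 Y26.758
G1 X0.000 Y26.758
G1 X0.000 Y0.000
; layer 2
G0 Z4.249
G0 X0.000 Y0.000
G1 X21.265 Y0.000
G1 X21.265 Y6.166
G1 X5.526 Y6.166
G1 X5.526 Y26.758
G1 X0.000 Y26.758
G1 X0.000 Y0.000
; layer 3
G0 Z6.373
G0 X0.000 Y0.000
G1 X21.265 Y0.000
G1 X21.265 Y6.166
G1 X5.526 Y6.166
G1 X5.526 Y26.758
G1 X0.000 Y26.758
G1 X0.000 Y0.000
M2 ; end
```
solid part
  facet normal 0.0000 0.0000 -1.0000
    outer loop
      vertex 21.265 6.166 0.000
      vertex 21.265 0.000 0.000
      vertex 0.000 0.000 0.000
    endloop
  endfacet
  facet normal 0.0000 0.0000 -1.0000
    outer loop
      vertex 5.526 6.166 0.000
      vertex 21.265 6.166 0.000
      vertex 0.000 0.000 0.000
    endloop
  endfacet
  facet normal 0.0000 0.0000 -1.0000
    outer loop
      vertex 5.526 26.758 0.000
      vertex 5.526 6.166 0.000
      vertex 0.000 0.000 0.000
    endloop
  endfacet
  facet normal 0.0000 0.0000 -1.0000
    outer loop
      vertex 0.000 26.758 0.000
      vertex 5.526 26.758 0.000
      vertex 0.000 0.000 0.000
    endloop
  endfacet
  facet normal 0.0000 0.0000 1.0000
    outer loop
      vertex 0.000 0.000 6.373
      vertex 21.265 0.000 6.373
      vertex 21.265 6.166 6.373
    endloop
  endfacet
  facet normal 0.0000 0.0000 1.0000
    outer loop
      vertex 0.000 0.000 6.373
      vertex 21.265 6.166 6.373
      vertex 5.526 6.166 6.373
    endloop
  endfacet
  facet normal 0.0000 0.0000 1.0000
    outer loop
      vertex 0.000 0.000 6.373
      vertex 5.526 6.166 6.373
      vertex 5.526 26.758 6.373
    endloop
  endfacet
  facet normal 0.0000 0.0000 1.0000
    outer loop
      vertex 0.000 0.000 6.373
      vertex 5.526 26.758 6.373
      vertex 0.000 26.758 6.373
    endloop
  endfacet
  facet normal 0.0000 -1.0000 0.0000
    outer loop
      vertex 0.000 0.000 0.000
      vertex 21.265 0.000 0.000
      vertex 21.265 0.000 6.373
    endloop
  endfacet
  facet normal 0.0000 -1.0000 0.0000
    outer loop
      vertex 0.000 0.000 0.000
      vertex 21.265 0.000 6.373
      vertex 0.000 0.000 6.373
    endloop
  endfacet
  facet normal 1.0000 0.0000 0.0000
    outer loop
      vertex 21.265 0.000 0.000
      vertex 21.265 6.166 0.000
      vertex 21.265 6.166 6.373
    endloop
  endfacet
  facet normal 1.0000 0.0000 0.0000
    outer loop
      vertex 21.265 0.000 0.000
      vertex 21.265 6.166 6.373
      vertex 21.265 0.000 6.373
    endloop
  endfacet
  facet normal 0.0000 1.0000 0.0000
    outer loop
      vertex 21.265 6.166 0.000
      vertex 5.526 6.166 0.000
      vertex 5.526 6.166 6.373
    endloop
  endfacet
  facet normal 0.0000 1.0000 0.0000
    outer loop
      vertex 21.265 6.166 0.000
      vertex 5.526 6.166 6.373
      vertex 21.265 6.166 6.373
    endloop
  endfacet
  facet normal 1.0000 0.0000 0.0000
    outer loop
      vertex 5.526 6.166 0.000
      vertex 5.526 26.758 0.000
      vertex 5.526 26.758 6.373
    endloop
  endfacet
  facet normal 1.0000 0.0000 0.0000
    outer loop
      vertex 5.526 6.166 0.000
      vertex 5.526 26.758 6.373
      vertex 5.526 6.166 6.373
    endloop
  endfacet
  facet normal 0.0000 1.0000 0.0000
    outer loop
      vertex 5.526 26.758 0.000
      vertex 0.000 26.758 0.000
      vertex 0.000 26.758 6.373
    endloop
  endfacet
  facet normal 0.0000 1.0000 0.0000
    outer loop
      vertex 5.526 26.758 0.000
      vertex 0.000 26.758 6.373
      vertex 5.526 26.758 6.373
    endloop
  endfacet
  facet normal -1.0000 0.0000 0.0000
    outer loop
      vertex 0.000 26.758 0.000
      vertex 0.000 0.000 0.000
      vertex 0.000 0.000 6.373
    endloop
  endfacet
  facet normal -1.0000 0.0000 0.0000
    outer loop
      vertex 0.000 26.758 0.000
      vertex 0.000 0.000 6.373
      vertex 0.000 26.758 6.373
    endloop
  endfacet
endsolid part

The G0 Z moves step by Δz≈2.124 mm. Every layer's G1 loop is the same polygon, so the solid is a straight extrusion of it from z=0 to z≈6.37. Closing with flat bottom and top caps and triangulating gives 20 facets — an L-shaped prism: outer 21.3 × 26.8 mm, arm thicknesses ≈ 6.17 mm (horizontal) and 5.53 mm (vertical), extruded 6.37 mm in z.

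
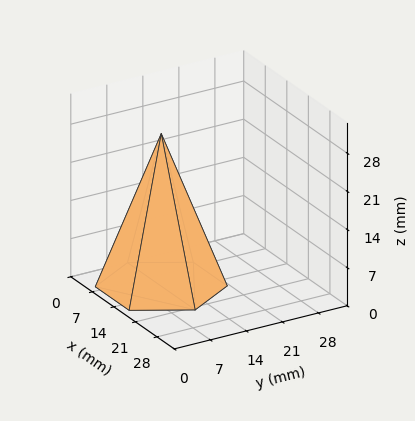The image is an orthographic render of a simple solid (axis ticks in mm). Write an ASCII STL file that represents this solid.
Reading the render: the shape is a regular 6-sided pyramid, base circumscribed radius ≈ 11 mm, apex at z ≈ 28 mm (dimensions read to the nearest mm from the axis ticks). For the STL, each face is triangulated and given an outward normal.

solid part
  facet normal 0.0000 0.0000 -1.0000
    outer loop
      vertex 5.50 20.53 0.00
      vertex 16.50 20.53 0.00
      vertex 22.00 11.00 0.00
    endloop
  endfacet
  facet normal 0.0000 0.0000 -1.0000
    outer loop
      vertex 0.00 11.00 0.00
      vertex 5.50 20.53 0.00
      vertex 22.00 11.00 0.00
    endloop
  endfacet
  facet normal 0.0000 0.0000 -1.0000
    outer loop
      vertex 5.50 1.47 0.00
      vertex 0.00 11.00 0.00
      vertex 22.00 11.00 0.00
    endloop
  endfacet
  facet normal 0.0000 0.0000 -1.0000
    outer loop
      vertex 16.50 1.47 0.00
      vertex 5.50 1.47 0.00
      vertex 22.00 11.00 0.00
    endloop
  endfacet
  facet normal 0.8199 0.4732 0.3221
    outer loop
      vertex 22.00 11.00 0.00
      vertex 16.50 20.53 0.00
      vertex 11.00 11.00 28.00
    endloop
  endfacet
  facet normal 0.0000 0.9467 0.3222
    outer loop
      vertex 16.50 20.53 0.00
      vertex 5.50 20.53 0.00
      vertex 11.00 11.00 28.00
    endloop
  endfacet
  facet normal -0.8199 0.4732 0.3221
    outer loop
      vertex 5.50 20.53 0.00
      vertex 0.00 11.00 0.00
      vertex 11.00 11.00 28.00
    endloop
  endfacet
  facet normal -0.8199 -0.4732 0.3221
    outer loop
      vertex 0.00 11.00 0.00
      vertex 5.50 1.47 0.00
      vertex 11.00 11.00 28.00
    endloop
  endfacet
  facet normal 0.0000 -0.9467 0.3222
    outer loop
      vertex 5.50 1.47 0.00
      vertex 16.50 1.47 0.00
      vertex 11.00 11.00 28.00
    endloop
  endfacet
  facet normal 0.8199 -0.4732 0.3221
    outer loop
      vertex 16.50 1.47 0.00
      vertex 22.00 11.00 0.00
      vertex 11.00 11.00 28.00
    endloop
  endfacet
endsolid part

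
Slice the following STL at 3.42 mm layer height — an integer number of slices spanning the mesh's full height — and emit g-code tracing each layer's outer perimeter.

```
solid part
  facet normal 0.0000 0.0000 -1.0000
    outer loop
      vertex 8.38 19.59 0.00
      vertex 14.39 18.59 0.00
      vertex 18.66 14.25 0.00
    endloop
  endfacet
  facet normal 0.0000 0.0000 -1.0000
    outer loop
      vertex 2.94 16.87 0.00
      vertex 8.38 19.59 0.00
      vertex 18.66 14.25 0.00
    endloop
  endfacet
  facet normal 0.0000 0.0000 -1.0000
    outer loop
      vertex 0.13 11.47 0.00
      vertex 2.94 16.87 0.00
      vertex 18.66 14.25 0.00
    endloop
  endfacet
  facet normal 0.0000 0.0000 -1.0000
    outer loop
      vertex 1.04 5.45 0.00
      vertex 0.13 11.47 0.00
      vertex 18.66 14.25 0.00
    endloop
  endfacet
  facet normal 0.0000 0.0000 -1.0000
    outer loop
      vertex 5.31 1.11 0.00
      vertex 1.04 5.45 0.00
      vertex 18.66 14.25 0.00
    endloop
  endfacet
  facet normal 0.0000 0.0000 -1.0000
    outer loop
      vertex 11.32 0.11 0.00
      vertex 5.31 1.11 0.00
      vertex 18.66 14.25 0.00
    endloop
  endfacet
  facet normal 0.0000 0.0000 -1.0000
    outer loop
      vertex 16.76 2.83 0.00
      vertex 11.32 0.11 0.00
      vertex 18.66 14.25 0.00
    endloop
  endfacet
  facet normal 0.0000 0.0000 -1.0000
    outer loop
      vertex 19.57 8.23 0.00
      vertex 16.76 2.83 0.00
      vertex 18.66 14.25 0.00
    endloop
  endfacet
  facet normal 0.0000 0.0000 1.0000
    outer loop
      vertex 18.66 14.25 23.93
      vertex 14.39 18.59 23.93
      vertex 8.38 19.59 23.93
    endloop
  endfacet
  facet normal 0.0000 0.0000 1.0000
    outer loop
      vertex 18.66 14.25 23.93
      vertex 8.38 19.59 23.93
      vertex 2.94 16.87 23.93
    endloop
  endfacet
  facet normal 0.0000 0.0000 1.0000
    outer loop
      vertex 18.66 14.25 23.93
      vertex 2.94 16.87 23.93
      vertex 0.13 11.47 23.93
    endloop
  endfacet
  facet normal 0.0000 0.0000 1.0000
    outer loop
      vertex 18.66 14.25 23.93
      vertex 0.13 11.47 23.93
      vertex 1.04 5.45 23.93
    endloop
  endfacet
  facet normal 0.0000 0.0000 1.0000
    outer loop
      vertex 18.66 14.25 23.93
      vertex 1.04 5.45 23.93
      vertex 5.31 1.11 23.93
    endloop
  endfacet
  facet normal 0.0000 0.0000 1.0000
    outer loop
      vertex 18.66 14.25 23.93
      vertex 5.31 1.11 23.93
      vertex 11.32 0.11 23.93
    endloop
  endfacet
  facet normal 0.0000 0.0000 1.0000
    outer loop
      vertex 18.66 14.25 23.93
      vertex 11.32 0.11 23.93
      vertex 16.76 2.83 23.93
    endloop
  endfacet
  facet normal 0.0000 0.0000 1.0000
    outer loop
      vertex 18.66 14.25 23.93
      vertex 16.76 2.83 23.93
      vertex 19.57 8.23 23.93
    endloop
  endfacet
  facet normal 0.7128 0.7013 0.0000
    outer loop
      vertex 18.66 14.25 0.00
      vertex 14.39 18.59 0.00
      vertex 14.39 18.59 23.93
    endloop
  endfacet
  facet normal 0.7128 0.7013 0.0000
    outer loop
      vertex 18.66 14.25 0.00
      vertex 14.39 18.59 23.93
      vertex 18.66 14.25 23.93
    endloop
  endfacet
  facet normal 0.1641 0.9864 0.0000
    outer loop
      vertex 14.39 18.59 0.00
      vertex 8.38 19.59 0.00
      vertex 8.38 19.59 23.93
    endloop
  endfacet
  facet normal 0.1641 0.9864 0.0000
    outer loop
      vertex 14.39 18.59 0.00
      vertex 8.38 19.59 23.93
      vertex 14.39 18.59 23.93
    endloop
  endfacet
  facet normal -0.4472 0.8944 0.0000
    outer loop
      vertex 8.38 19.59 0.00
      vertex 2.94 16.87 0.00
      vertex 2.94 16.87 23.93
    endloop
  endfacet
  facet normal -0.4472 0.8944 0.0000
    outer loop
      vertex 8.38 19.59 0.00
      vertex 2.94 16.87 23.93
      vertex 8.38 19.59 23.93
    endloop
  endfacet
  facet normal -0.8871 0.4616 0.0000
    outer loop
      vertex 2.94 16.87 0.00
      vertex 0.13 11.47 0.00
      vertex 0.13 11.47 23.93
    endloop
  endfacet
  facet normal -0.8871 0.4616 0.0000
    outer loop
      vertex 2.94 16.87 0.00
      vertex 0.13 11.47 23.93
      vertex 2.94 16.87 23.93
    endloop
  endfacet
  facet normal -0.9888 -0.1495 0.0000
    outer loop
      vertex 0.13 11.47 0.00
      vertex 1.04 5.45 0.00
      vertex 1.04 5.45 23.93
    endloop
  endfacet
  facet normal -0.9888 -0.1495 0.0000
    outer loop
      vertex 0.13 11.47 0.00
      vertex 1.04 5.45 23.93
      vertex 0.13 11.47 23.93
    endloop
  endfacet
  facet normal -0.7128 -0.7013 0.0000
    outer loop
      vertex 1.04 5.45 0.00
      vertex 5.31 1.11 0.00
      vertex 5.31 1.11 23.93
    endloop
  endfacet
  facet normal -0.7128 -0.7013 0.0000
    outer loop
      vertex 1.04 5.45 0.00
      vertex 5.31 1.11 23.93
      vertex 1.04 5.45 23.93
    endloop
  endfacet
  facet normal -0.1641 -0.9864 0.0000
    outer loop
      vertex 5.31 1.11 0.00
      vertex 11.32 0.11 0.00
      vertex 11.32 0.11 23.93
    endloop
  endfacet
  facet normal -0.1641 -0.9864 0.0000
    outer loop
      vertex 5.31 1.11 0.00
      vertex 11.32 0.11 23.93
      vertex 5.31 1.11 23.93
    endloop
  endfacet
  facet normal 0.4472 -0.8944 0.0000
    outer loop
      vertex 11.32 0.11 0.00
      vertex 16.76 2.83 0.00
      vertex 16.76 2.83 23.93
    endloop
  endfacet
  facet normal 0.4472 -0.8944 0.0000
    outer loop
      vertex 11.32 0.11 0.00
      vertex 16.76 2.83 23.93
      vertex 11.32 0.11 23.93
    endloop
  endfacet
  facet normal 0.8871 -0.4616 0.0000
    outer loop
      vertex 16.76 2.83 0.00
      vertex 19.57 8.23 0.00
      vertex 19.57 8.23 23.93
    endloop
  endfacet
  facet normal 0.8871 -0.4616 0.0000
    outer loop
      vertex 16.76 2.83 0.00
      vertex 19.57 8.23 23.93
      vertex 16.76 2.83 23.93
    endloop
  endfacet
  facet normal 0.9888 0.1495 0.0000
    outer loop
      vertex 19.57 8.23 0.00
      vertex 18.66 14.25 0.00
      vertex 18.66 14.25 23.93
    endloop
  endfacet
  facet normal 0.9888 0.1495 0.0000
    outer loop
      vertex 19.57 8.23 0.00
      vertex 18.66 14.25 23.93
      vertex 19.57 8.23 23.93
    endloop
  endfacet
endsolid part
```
; perimeter-only toolpath
G21 ; units = mm
G90 ; absolute positioning
G28 ; home
; layer 1
G0 Z3.42
G0 X18.66 Y14.25
G1 X14.39 Y18.59
G1 X8.38 Y19.59
G1 X2.94 Y16.87
G1 X0.13 Y11.47
G1 X1.04 Y5.45
G1 X5.31 Y1.11
G1 X11.32 Y0.11
G1 X16.76 Y2.83
G1 X19.57 Y8.23
G1 X18.66 Y14.25
; layer 2
G0 Z6.84
G0 X18.66 Y14.25
G1 X14.39 Y18.59
G1 X8.38 Y19.59
G1 X2.94 Y16.87
G1 X0.13 Y11.47
G1 X1.04 Y5.45
G1 X5.31 Y1.11
G1 X11.32 Y0.11
G1 X16.76 Y2.83
G1 X19.57 Y8.23
G1 X18.66 Y14.25
; layer 3
G0 Z10.26
G0 X18.66 Y14.25
G1 X14.39 Y18.59
G1 X8.38 Y19.59
G1 X2.94 Y16.87
G1 X0.13 Y11.47
G1 X1.04 Y5.45
G1 X5.31 Y1.11
G1 X11.32 Y0.11
G1 X16.76 Y2.83
G1 X19.57 Y8.23
G1 X18.66 Y14.25
; layer 4
G0 Z13.67
G0 X18.66 Y14.25
G1 X14.39 Y18.59
G1 X8.38 Y19.59
G1 X2.94 Y16.87
G1 X0.13 Y11.47
G1 X1.04 Y5.45
G1 X5.31 Y1.11
G1 X11.32 Y0.11
G1 X16.76 Y2.83
G1 X19.57 Y8.23
G1 X18.66 Y14.25
; layer 5
G0 Z17.09
G0 X18.66 Y14.25
G1 X14.39 Y18.59
G1 X8.38 Y19.59
G1 X2.94 Y16.87
G1 X0.13 Y11.47
G1 X1.04 Y5.45
G1 X5.31 Y1.11
G1 X11.32 Y0.11
G1 X16.76 Y2.83
G1 X19.57 Y8.23
G1 X18.66 Y14.25
; layer 6
G0 Z20.51
G0 X18.66 Y14.25
G1 X14.39 Y18.59
G1 X8.38 Y19.59
G1 X2.94 Y16.87
G1 X0.13 Y11.47
G1 X1.04 Y5.45
G1 X5.31 Y1.11
G1 X11.32 Y0.11
G1 X16.76 Y2.83
G1 X19.57 Y8.23
G1 X18.66 Y14.25
; layer 7
G0 Z23.93
G0 X18.66 Y14.25
G1 X14.39 Y18.59
G1 X8.38 Y19.59
G1 X2.94 Y16.87
G1 X0.13 Y11.47
G1 X1.04 Y5.45
G1 X5.31 Y1.11
G1 X11.32 Y0.11
G1 X16.76 Y2.83
G1 X19.57 Y8.23
G1 X18.66 Y14.25
M2 ; end

The solid is a regular 10-sided prism (a cylinder approximated with 10 flat sides), circumscribed radius ≈ 9.85 mm, height ≈ 23.9 mm. Slicing at Δz = 3.42 mm — 7 equal slices spanning the solid's height, so layer i sits at z = i·h/7 — gives 7 non-empty perimeters. Each is a 10-segment closed polygon; G0 lifts to the layer z and rapids to the start vertex, then G1 traces the edges.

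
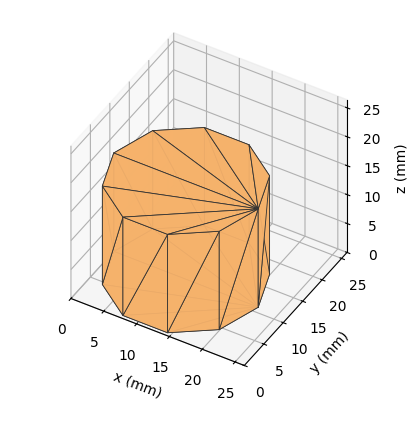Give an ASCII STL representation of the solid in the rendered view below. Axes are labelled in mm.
Reading the render: the shape is a regular 10-sided prism (a cylinder approximated with 10 flat sides), circumscribed radius ≈ 11 mm, height ≈ 17 mm (dimensions read to the nearest mm from the axis ticks). For the STL, each face is triangulated and given an outward normal.

solid part
  facet normal 0.0000 0.0000 -1.0000
    outer loop
      vertex 14.40 21.46 0.00
      vertex 19.90 17.47 0.00
      vertex 22.00 11.00 0.00
    endloop
  endfacet
  facet normal 0.0000 0.0000 -1.0000
    outer loop
      vertex 7.60 21.46 0.00
      vertex 14.40 21.46 0.00
      vertex 22.00 11.00 0.00
    endloop
  endfacet
  facet normal 0.0000 0.0000 -1.0000
    outer loop
      vertex 2.10 17.47 0.00
      vertex 7.60 21.46 0.00
      vertex 22.00 11.00 0.00
    endloop
  endfacet
  facet normal 0.0000 0.0000 -1.0000
    outer loop
      vertex 0.00 11.00 0.00
      vertex 2.10 17.47 0.00
      vertex 22.00 11.00 0.00
    endloop
  endfacet
  facet normal 0.0000 0.0000 -1.0000
    outer loop
      vertex 2.10 4.53 0.00
      vertex 0.00 11.00 0.00
      vertex 22.00 11.00 0.00
    endloop
  endfacet
  facet normal 0.0000 0.0000 -1.0000
    outer loop
      vertex 7.60 0.54 0.00
      vertex 2.10 4.53 0.00
      vertex 22.00 11.00 0.00
    endloop
  endfacet
  facet normal 0.0000 0.0000 -1.0000
    outer loop
      vertex 14.40 0.54 0.00
      vertex 7.60 0.54 0.00
      vertex 22.00 11.00 0.00
    endloop
  endfacet
  facet normal 0.0000 0.0000 -1.0000
    outer loop
      vertex 19.90 4.53 0.00
      vertex 14.40 0.54 0.00
      vertex 22.00 11.00 0.00
    endloop
  endfacet
  facet normal 0.0000 0.0000 1.0000
    outer loop
      vertex 22.00 11.00 17.00
      vertex 19.90 17.47 17.00
      vertex 14.40 21.46 17.00
    endloop
  endfacet
  facet normal 0.0000 0.0000 1.0000
    outer loop
      vertex 22.00 11.00 17.00
      vertex 14.40 21.46 17.00
      vertex 7.60 21.46 17.00
    endloop
  endfacet
  facet normal 0.0000 0.0000 1.0000
    outer loop
      vertex 22.00 11.00 17.00
      vertex 7.60 21.46 17.00
      vertex 2.10 17.47 17.00
    endloop
  endfacet
  facet normal 0.0000 0.0000 1.0000
    outer loop
      vertex 22.00 11.00 17.00
      vertex 2.10 17.47 17.00
      vertex 0.00 11.00 17.00
    endloop
  endfacet
  facet normal 0.0000 0.0000 1.0000
    outer loop
      vertex 22.00 11.00 17.00
      vertex 0.00 11.00 17.00
      vertex 2.10 4.53 17.00
    endloop
  endfacet
  facet normal 0.0000 0.0000 1.0000
    outer loop
      vertex 22.00 11.00 17.00
      vertex 2.10 4.53 17.00
      vertex 7.60 0.54 17.00
    endloop
  endfacet
  facet normal 0.0000 0.0000 1.0000
    outer loop
      vertex 22.00 11.00 17.00
      vertex 7.60 0.54 17.00
      vertex 14.40 0.54 17.00
    endloop
  endfacet
  facet normal 0.0000 0.0000 1.0000
    outer loop
      vertex 22.00 11.00 17.00
      vertex 14.40 0.54 17.00
      vertex 19.90 4.53 17.00
    endloop
  endfacet
  facet normal 0.9512 0.3087 0.0000
    outer loop
      vertex 22.00 11.00 0.00
      vertex 19.90 17.47 0.00
      vertex 19.90 17.47 17.00
    endloop
  endfacet
  facet normal 0.9512 0.3087 0.0000
    outer loop
      vertex 22.00 11.00 0.00
      vertex 19.90 17.47 17.00
      vertex 22.00 11.00 17.00
    endloop
  endfacet
  facet normal 0.5872 0.8094 0.0000
    outer loop
      vertex 19.90 17.47 0.00
      vertex 14.40 21.46 0.00
      vertex 14.40 21.46 17.00
    endloop
  endfacet
  facet normal 0.5872 0.8094 0.0000
    outer loop
      vertex 19.90 17.47 0.00
      vertex 14.40 21.46 17.00
      vertex 19.90 17.47 17.00
    endloop
  endfacet
  facet normal 0.0000 1.0000 0.0000
    outer loop
      vertex 14.40 21.46 0.00
      vertex 7.60 21.46 0.00
      vertex 7.60 21.46 17.00
    endloop
  endfacet
  facet normal 0.0000 1.0000 0.0000
    outer loop
      vertex 14.40 21.46 0.00
      vertex 7.60 21.46 17.00
      vertex 14.40 21.46 17.00
    endloop
  endfacet
  facet normal -0.5872 0.8094 0.0000
    outer loop
      vertex 7.60 21.46 0.00
      vertex 2.10 17.47 0.00
      vertex 2.10 17.47 17.00
    endloop
  endfacet
  facet normal -0.5872 0.8094 0.0000
    outer loop
      vertex 7.60 21.46 0.00
      vertex 2.10 17.47 17.00
      vertex 7.60 21.46 17.00
    endloop
  endfacet
  facet normal -0.9512 0.3087 0.0000
    outer loop
      vertex 2.10 17.47 0.00
      vertex 0.00 11.00 0.00
      vertex 0.00 11.00 17.00
    endloop
  endfacet
  facet normal -0.9512 0.3087 0.0000
    outer loop
      vertex 2.10 17.47 0.00
      vertex 0.00 11.00 17.00
      vertex 2.10 17.47 17.00
    endloop
  endfacet
  facet normal -0.9512 -0.3087 0.0000
    outer loop
      vertex 0.00 11.00 0.00
      vertex 2.10 4.53 0.00
      vertex 2.10 4.53 17.00
    endloop
  endfacet
  facet normal -0.9512 -0.3087 0.0000
    outer loop
      vertex 0.00 11.00 0.00
      vertex 2.10 4.53 17.00
      vertex 0.00 11.00 17.00
    endloop
  endfacet
  facet normal -0.5872 -0.8094 0.0000
    outer loop
      vertex 2.10 4.53 0.00
      vertex 7.60 0.54 0.00
      vertex 7.60 0.54 17.00
    endloop
  endfacet
  facet normal -0.5872 -0.8094 0.0000
    outer loop
      vertex 2.10 4.53 0.00
      vertex 7.60 0.54 17.00
      vertex 2.10 4.53 17.00
    endloop
  endfacet
  facet normal 0.0000 -1.0000 0.0000
    outer loop
      vertex 7.60 0.54 0.00
      vertex 14.40 0.54 0.00
      vertex 14.40 0.54 17.00
    endloop
  endfacet
  facet normal 0.0000 -1.0000 0.0000
    outer loop
      vertex 7.60 0.54 0.00
      vertex 14.40 0.54 17.00
      vertex 7.60 0.54 17.00
    endloop
  endfacet
  facet normal 0.5872 -0.8094 0.0000
    outer loop
      vertex 14.40 0.54 0.00
      vertex 19.90 4.53 0.00
      vertex 19.90 4.53 17.00
    endloop
  endfacet
  facet normal 0.5872 -0.8094 0.0000
    outer loop
      vertex 14.40 0.54 0.00
      vertex 19.90 4.53 17.00
      vertex 14.40 0.54 17.00
    endloop
  endfacet
  facet normal 0.9512 -0.3087 0.0000
    outer loop
      vertex 19.90 4.53 0.00
      vertex 22.00 11.00 0.00
      vertex 22.00 11.00 17.00
    endloop
  endfacet
  facet normal 0.9512 -0.3087 0.0000
    outer loop
      vertex 19.90 4.53 0.00
      vertex 22.00 11.00 17.00
      vertex 19.90 4.53 17.00
    endloop
  endfacet
endsolid part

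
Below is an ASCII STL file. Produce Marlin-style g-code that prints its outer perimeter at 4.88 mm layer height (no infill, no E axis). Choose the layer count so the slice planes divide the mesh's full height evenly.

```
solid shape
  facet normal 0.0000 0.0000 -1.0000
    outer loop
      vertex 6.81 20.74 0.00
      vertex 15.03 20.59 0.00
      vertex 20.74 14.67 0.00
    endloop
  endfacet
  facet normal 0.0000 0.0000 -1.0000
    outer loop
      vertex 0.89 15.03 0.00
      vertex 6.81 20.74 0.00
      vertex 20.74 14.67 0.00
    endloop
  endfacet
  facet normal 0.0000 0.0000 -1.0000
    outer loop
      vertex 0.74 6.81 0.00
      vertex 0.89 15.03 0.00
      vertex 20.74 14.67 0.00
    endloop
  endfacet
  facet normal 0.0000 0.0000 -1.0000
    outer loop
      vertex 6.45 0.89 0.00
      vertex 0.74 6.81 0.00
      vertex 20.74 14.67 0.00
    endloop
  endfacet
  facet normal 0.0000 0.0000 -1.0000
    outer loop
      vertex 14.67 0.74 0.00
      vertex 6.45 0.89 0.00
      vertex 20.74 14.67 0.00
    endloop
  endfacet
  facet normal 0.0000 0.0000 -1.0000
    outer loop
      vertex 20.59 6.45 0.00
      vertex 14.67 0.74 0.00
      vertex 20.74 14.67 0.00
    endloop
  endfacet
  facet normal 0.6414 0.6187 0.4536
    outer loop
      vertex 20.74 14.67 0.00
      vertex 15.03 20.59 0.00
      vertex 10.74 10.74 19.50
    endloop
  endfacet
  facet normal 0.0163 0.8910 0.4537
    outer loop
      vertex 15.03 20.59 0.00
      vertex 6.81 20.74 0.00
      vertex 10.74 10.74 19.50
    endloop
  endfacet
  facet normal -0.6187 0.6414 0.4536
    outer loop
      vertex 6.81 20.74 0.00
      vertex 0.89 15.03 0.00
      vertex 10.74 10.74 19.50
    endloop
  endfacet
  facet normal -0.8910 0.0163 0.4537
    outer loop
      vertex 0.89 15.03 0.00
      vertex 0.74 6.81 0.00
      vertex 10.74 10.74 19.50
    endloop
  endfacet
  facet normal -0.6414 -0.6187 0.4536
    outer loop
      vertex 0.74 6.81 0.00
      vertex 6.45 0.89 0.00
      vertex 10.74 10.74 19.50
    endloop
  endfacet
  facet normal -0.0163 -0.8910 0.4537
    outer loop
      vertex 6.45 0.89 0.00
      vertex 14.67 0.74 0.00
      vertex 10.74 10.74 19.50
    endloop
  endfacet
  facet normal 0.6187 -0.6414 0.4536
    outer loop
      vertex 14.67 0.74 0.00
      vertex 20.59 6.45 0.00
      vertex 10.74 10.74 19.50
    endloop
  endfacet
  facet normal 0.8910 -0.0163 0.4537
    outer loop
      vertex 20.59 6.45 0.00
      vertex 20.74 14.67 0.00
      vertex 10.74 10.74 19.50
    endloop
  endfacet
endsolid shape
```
; perimeter-only toolpath
G21 ; units = mm
G90 ; absolute positioning
G28 ; home
; layer 1
G0 Z4.88
G0 X18.24 Y13.69
G1 X13.96 Y18.13
G1 X7.79 Y18.24
G1 X3.35 Y13.96
G1 X3.24 Y7.79
G1 X7.52 Y3.35
G1 X13.69 Y3.24
G1 X18.13 Y7.52
G1 X18.24 Y13.69
; layer 2
G0 Z9.75
G0 X15.74 Y12.71
G1 X12.88 Y15.66
G1 X8.78 Y15.74
G1 X5.82 Y12.88
G1 X5.74 Y8.78
G1 X8.60 Y5.82
G1 X12.71 Y5.74
G1 X15.66 Y8.60
G1 X15.74 Y12.71
; layer 3
G0 Z14.62
G0 X13.24 Y11.72
G1 X11.81 Y13.20
G1 X9.76 Y13.24
G1 X8.28 Y11.81
G1 X8.24 Y9.76
G1 X9.67 Y8.28
G1 X11.72 Y8.24
G1 X13.20 Y9.67
G1 X13.24 Y11.72
M2 ; end

The solid is a regular 8-sided pyramid, base circumscribed radius ≈ 10.7 mm, apex at z ≈ 19.5 mm. Slicing at Δz = 4.88 mm — 4 equal slices spanning the solid's height, so layer i sits at z = i·h/4 — gives 3 non-empty perimeters. Each is a 8-segment closed polygon; G0 lifts to the layer z and rapids to the start vertex, then G1 traces the edges. The cross-section shrinks linearly with z (the slice at the apex is degenerate and omitted).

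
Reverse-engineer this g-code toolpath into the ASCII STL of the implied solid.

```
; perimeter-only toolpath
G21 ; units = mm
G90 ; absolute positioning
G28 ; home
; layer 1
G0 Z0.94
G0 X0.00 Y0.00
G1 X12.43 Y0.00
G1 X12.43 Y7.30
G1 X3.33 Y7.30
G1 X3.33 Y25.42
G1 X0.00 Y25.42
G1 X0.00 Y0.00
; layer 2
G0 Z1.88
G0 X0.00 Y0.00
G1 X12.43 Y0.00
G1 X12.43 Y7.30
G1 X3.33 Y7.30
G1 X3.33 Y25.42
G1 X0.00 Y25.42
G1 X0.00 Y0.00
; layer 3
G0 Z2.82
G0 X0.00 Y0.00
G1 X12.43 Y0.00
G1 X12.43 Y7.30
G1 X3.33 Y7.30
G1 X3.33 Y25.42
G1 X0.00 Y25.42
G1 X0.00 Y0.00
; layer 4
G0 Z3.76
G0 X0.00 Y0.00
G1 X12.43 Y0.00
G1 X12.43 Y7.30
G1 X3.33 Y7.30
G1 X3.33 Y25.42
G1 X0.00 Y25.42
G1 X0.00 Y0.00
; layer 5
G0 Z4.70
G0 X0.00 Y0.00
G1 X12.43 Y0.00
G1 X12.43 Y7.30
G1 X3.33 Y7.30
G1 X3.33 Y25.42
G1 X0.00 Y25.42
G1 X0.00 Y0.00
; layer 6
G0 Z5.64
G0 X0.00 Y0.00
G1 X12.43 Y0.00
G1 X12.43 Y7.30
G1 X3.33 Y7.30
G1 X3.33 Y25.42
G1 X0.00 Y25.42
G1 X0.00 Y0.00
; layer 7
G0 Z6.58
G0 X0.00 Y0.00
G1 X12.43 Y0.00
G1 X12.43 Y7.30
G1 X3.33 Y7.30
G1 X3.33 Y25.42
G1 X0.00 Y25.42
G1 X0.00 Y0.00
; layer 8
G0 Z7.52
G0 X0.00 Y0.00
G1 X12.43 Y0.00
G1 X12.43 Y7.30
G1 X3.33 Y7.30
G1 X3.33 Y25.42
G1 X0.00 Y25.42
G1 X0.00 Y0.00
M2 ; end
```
solid part
  facet normal 0.0000 0.0000 -1.0000
    outer loop
      vertex 12.43 7.30 0.00
      vertex 12.43 0.00 0.00
      vertex 0.00 0.00 0.00
    endloop
  endfacet
  facet normal 0.0000 0.0000 -1.0000
    outer loop
      vertex 3.33 7.30 0.00
      vertex 12.43 7.30 0.00
      vertex 0.00 0.00 0.00
    endloop
  endfacet
  facet normal 0.0000 0.0000 -1.0000
    outer loop
      vertex 3.33 25.42 0.00
      vertex 3.33 7.30 0.00
      vertex 0.00 0.00 0.00
    endloop
  endfacet
  facet normal 0.0000 0.0000 -1.0000
    outer loop
      vertex 0.00 25.42 0.00
      vertex 3.33 25.42 0.00
      vertex 0.00 0.00 0.00
    endloop
  endfacet
  facet normal 0.0000 0.0000 1.0000
    outer loop
      vertex 0.00 0.00 7.52
      vertex 12.43 0.00 7.52
      vertex 12.43 7.30 7.52
    endloop
  endfacet
  facet normal 0.0000 0.0000 1.0000
    outer loop
      vertex 0.00 0.00 7.52
      vertex 12.43 7.30 7.52
      vertex 3.33 7.30 7.52
    endloop
  endfacet
  facet normal 0.0000 0.0000 1.0000
    outer loop
      vertex 0.00 0.00 7.52
      vertex 3.33 7.30 7.52
      vertex 3.33 25.42 7.52
    endloop
  endfacet
  facet normal 0.0000 0.0000 1.0000
    outer loop
      vertex 0.00 0.00 7.52
      vertex 3.33 25.42 7.52
      vertex 0.00 25.42 7.52
    endloop
  endfacet
  facet normal 0.0000 -1.0000 0.0000
    outer loop
      vertex 0.00 0.00 0.00
      vertex 12.43 0.00 0.00
      vertex 12.43 0.00 7.52
    endloop
  endfacet
  facet normal 0.0000 -1.0000 0.0000
    outer loop
      vertex 0.00 0.00 0.00
      vertex 12.43 0.00 7.52
      vertex 0.00 0.00 7.52
    endloop
  endfacet
  facet normal 1.0000 0.0000 0.0000
    outer loop
      vertex 12.43 0.00 0.00
      vertex 12.43 7.30 0.00
      vertex 12.43 7.30 7.52
    endloop
  endfacet
  facet normal 1.0000 0.0000 0.0000
    outer loop
      vertex 12.43 0.00 0.00
      vertex 12.43 7.30 7.52
      vertex 12.43 0.00 7.52
    endloop
  endfacet
  facet normal 0.0000 1.0000 0.0000
    outer loop
      vertex 12.43 7.30 0.00
      vertex 3.33 7.30 0.00
      vertex 3.33 7.30 7.52
    endloop
  endfacet
  facet normal 0.0000 1.0000 0.0000
    outer loop
      vertex 12.43 7.30 0.00
      vertex 3.33 7.30 7.52
      vertex 12.43 7.30 7.52
    endloop
  endfacet
  facet normal 1.0000 0.0000 0.0000
    outer loop
      vertex 3.33 7.30 0.00
      vertex 3.33 25.42 0.00
      vertex 3.33 25.42 7.52
    endloop
  endfacet
  facet normal 1.0000 0.0000 0.0000
    outer loop
      vertex 3.33 7.30 0.00
      vertex 3.33 25.42 7.52
      vertex 3.33 7.30 7.52
    endloop
  endfacet
  facet normal 0.0000 1.0000 0.0000
    outer loop
      vertex 3.33 25.42 0.00
      vertex 0.00 25.42 0.00
      vertex 0.00 25.42 7.52
    endloop
  endfacet
  facet normal 0.0000 1.0000 0.0000
    outer loop
      vertex 3.33 25.42 0.00
      vertex 0.00 25.42 7.52
      vertex 3.33 25.42 7.52
    endloop
  endfacet
  facet normal -1.0000 0.0000 0.0000
    outer loop
      vertex 0.00 25.42 0.00
      vertex 0.00 0.00 0.00
      vertex 0.00 0.00 7.52
    endloop
  endfacet
  facet normal -1.0000 0.0000 0.0000
    outer loop
      vertex 0.00 25.42 0.00
      vertex 0.00 0.00 7.52
      vertex 0.00 25.42 7.52
    endloop
  endfacet
endsolid part

The G0 Z moves step by Δz≈0.94 mm. Every layer's G1 loop is the same polygon, so the solid is a straight extrusion of it from z=0 to z≈7.52. Closing with flat bottom and top caps and triangulating gives 20 facets — an L-shaped prism: outer 12.4 × 25.4 mm, arm thicknesses ≈ 7.3 mm (horizontal) and 3.33 mm (vertical), extruded 7.52 mm in z.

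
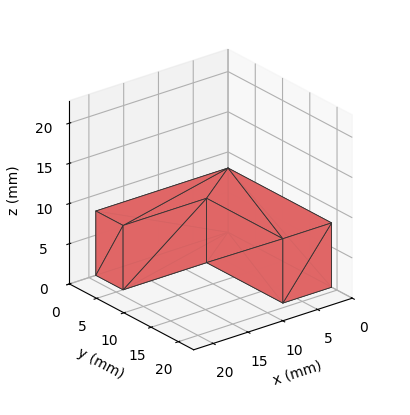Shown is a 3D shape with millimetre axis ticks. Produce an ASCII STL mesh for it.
Reading the render: the shape is an L-shaped prism: outer 19 × 19 mm, arm thicknesses ≈ 5 mm (horizontal) and 7 mm (vertical), extruded 8 mm in z (dimensions read to the nearest mm from the axis ticks). For the STL, each face is triangulated and given an outward normal.

solid part
  facet normal 0.0000 0.0000 -1.0000
    outer loop
      vertex 19.0 5.0 0.0
      vertex 19.0 0.0 0.0
      vertex 0.0 0.0 0.0
    endloop
  endfacet
  facet normal 0.0000 0.0000 -1.0000
    outer loop
      vertex 7.0 5.0 0.0
      vertex 19.0 5.0 0.0
      vertex 0.0 0.0 0.0
    endloop
  endfacet
  facet normal 0.0000 0.0000 -1.0000
    outer loop
      vertex 7.0 19.0 0.0
      vertex 7.0 5.0 0.0
      vertex 0.0 0.0 0.0
    endloop
  endfacet
  facet normal 0.0000 0.0000 -1.0000
    outer loop
      vertex 0.0 19.0 0.0
      vertex 7.0 19.0 0.0
      vertex 0.0 0.0 0.0
    endloop
  endfacet
  facet normal 0.0000 0.0000 1.0000
    outer loop
      vertex 0.0 0.0 8.0
      vertex 19.0 0.0 8.0
      vertex 19.0 5.0 8.0
    endloop
  endfacet
  facet normal 0.0000 0.0000 1.0000
    outer loop
      vertex 0.0 0.0 8.0
      vertex 19.0 5.0 8.0
      vertex 7.0 5.0 8.0
    endloop
  endfacet
  facet normal 0.0000 0.0000 1.0000
    outer loop
      vertex 0.0 0.0 8.0
      vertex 7.0 5.0 8.0
      vertex 7.0 19.0 8.0
    endloop
  endfacet
  facet normal 0.0000 0.0000 1.0000
    outer loop
      vertex 0.0 0.0 8.0
      vertex 7.0 19.0 8.0
      vertex 0.0 19.0 8.0
    endloop
  endfacet
  facet normal 0.0000 -1.0000 0.0000
    outer loop
      vertex 0.0 0.0 0.0
      vertex 19.0 0.0 0.0
      vertex 19.0 0.0 8.0
    endloop
  endfacet
  facet normal 0.0000 -1.0000 0.0000
    outer loop
      vertex 0.0 0.0 0.0
      vertex 19.0 0.0 8.0
      vertex 0.0 0.0 8.0
    endloop
  endfacet
  facet normal 1.0000 0.0000 0.0000
    outer loop
      vertex 19.0 0.0 0.0
      vertex 19.0 5.0 0.0
      vertex 19.0 5.0 8.0
    endloop
  endfacet
  facet normal 1.0000 0.0000 0.0000
    outer loop
      vertex 19.0 0.0 0.0
      vertex 19.0 5.0 8.0
      vertex 19.0 0.0 8.0
    endloop
  endfacet
  facet normal 0.0000 1.0000 0.0000
    outer loop
      vertex 19.0 5.0 0.0
      vertex 7.0 5.0 0.0
      vertex 7.0 5.0 8.0
    endloop
  endfacet
  facet normal 0.0000 1.0000 0.0000
    outer loop
      vertex 19.0 5.0 0.0
      vertex 7.0 5.0 8.0
      vertex 19.0 5.0 8.0
    endloop
  endfacet
  facet normal 1.0000 0.0000 0.0000
    outer loop
      vertex 7.0 5.0 0.0
      vertex 7.0 19.0 0.0
      vertex 7.0 19.0 8.0
    endloop
  endfacet
  facet normal 1.0000 0.0000 0.0000
    outer loop
      vertex 7.0 5.0 0.0
      vertex 7.0 19.0 8.0
      vertex 7.0 5.0 8.0
    endloop
  endfacet
  facet normal 0.0000 1.0000 0.0000
    outer loop
      vertex 7.0 19.0 0.0
      vertex 0.0 19.0 0.0
      vertex 0.0 19.0 8.0
    endloop
  endfacet
  facet normal 0.0000 1.0000 0.0000
    outer loop
      vertex 7.0 19.0 0.0
      vertex 0.0 19.0 8.0
      vertex 7.0 19.0 8.0
    endloop
  endfacet
  facet normal -1.0000 0.0000 0.0000
    outer loop
      vertex 0.0 19.0 0.0
      vertex 0.0 0.0 0.0
      vertex 0.0 0.0 8.0
    endloop
  endfacet
  facet normal -1.0000 0.0000 0.0000
    outer loop
      vertex 0.0 19.0 0.0
      vertex 0.0 0.0 8.0
      vertex 0.0 19.0 8.0
    endloop
  endfacet
endsolid part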